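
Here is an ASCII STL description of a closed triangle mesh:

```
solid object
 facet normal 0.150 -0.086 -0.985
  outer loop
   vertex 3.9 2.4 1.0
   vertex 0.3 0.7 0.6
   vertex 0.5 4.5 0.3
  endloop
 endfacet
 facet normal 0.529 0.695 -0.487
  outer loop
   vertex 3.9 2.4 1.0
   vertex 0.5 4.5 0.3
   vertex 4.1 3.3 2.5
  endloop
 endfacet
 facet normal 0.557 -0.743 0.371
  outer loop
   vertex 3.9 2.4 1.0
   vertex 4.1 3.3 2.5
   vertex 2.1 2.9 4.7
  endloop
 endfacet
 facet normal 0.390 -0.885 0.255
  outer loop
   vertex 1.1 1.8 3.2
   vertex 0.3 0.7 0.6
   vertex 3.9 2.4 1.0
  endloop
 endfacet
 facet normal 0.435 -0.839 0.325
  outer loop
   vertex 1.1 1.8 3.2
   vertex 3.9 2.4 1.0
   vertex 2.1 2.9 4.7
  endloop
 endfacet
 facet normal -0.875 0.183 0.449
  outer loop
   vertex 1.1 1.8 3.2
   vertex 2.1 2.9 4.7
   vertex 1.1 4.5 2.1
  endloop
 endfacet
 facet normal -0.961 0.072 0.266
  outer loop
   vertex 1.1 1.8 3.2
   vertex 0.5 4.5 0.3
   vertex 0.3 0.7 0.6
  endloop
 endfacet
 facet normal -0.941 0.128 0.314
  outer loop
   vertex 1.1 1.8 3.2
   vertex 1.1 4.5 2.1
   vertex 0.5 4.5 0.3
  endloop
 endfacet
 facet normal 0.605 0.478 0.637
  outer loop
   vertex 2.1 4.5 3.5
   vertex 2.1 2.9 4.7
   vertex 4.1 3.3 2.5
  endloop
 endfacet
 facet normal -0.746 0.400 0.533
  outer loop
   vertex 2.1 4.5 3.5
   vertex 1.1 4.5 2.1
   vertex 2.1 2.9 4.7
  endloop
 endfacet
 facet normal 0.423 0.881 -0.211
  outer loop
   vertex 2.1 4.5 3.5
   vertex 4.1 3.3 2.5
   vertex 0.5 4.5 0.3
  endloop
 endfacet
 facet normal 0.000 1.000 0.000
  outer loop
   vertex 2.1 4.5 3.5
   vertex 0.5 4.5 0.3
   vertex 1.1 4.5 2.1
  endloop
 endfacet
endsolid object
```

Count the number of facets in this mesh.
12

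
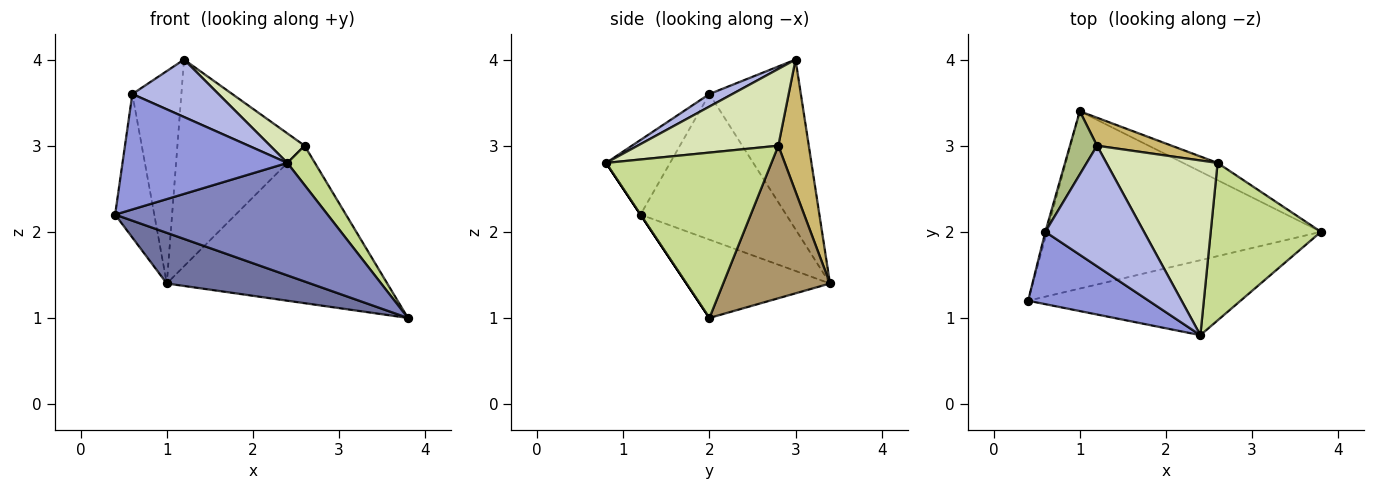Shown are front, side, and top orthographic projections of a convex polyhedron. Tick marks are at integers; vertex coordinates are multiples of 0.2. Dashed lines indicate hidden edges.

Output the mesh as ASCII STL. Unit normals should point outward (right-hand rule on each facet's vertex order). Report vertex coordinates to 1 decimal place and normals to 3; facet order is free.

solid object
 facet normal -0.265 -0.265 -0.927
  outer loop
   vertex 1.0 3.4 1.4
   vertex 3.8 2.0 1.0
   vertex 0.4 1.2 2.2
  endloop
 endfacet
 facet normal 0.000 -0.832 -0.555
  outer loop
   vertex 2.4 0.8 2.8
   vertex 0.4 1.2 2.2
   vertex 3.8 2.0 1.0
  endloop
 endfacet
 facet normal -0.312 -0.805 0.505
  outer loop
   vertex 0.6 2.0 3.6
   vertex 0.4 1.2 2.2
   vertex 2.4 0.8 2.8
  endloop
 endfacet
 facet normal 0.114 -0.427 0.897
  outer loop
   vertex 0.6 2.0 3.6
   vertex 2.4 0.8 2.8
   vertex 1.2 3.0 4.0
  endloop
 endfacet
 facet normal -0.966 0.260 -0.010
  outer loop
   vertex 0.6 2.0 3.6
   vertex 1.0 3.4 1.4
   vertex 0.4 1.2 2.2
  endloop
 endfacet
 facet normal -0.873 0.468 0.139
  outer loop
   vertex 0.6 2.0 3.6
   vertex 1.2 3.0 4.0
   vertex 1.0 3.4 1.4
  endloop
 endfacet
 facet normal 0.824 -0.137 0.549
  outer loop
   vertex 2.6 2.8 3.0
   vertex 2.4 0.8 2.8
   vertex 3.8 2.0 1.0
  endloop
 endfacet
 facet normal 0.563 -0.138 0.815
  outer loop
   vertex 2.6 2.8 3.0
   vertex 1.2 3.0 4.0
   vertex 2.4 0.8 2.8
  endloop
 endfacet
 facet normal 0.434 0.896 -0.098
  outer loop
   vertex 2.6 2.8 3.0
   vertex 3.8 2.0 1.0
   vertex 1.0 3.4 1.4
  endloop
 endfacet
 facet normal 0.231 0.964 0.131
  outer loop
   vertex 2.6 2.8 3.0
   vertex 1.0 3.4 1.4
   vertex 1.2 3.0 4.0
  endloop
 endfacet
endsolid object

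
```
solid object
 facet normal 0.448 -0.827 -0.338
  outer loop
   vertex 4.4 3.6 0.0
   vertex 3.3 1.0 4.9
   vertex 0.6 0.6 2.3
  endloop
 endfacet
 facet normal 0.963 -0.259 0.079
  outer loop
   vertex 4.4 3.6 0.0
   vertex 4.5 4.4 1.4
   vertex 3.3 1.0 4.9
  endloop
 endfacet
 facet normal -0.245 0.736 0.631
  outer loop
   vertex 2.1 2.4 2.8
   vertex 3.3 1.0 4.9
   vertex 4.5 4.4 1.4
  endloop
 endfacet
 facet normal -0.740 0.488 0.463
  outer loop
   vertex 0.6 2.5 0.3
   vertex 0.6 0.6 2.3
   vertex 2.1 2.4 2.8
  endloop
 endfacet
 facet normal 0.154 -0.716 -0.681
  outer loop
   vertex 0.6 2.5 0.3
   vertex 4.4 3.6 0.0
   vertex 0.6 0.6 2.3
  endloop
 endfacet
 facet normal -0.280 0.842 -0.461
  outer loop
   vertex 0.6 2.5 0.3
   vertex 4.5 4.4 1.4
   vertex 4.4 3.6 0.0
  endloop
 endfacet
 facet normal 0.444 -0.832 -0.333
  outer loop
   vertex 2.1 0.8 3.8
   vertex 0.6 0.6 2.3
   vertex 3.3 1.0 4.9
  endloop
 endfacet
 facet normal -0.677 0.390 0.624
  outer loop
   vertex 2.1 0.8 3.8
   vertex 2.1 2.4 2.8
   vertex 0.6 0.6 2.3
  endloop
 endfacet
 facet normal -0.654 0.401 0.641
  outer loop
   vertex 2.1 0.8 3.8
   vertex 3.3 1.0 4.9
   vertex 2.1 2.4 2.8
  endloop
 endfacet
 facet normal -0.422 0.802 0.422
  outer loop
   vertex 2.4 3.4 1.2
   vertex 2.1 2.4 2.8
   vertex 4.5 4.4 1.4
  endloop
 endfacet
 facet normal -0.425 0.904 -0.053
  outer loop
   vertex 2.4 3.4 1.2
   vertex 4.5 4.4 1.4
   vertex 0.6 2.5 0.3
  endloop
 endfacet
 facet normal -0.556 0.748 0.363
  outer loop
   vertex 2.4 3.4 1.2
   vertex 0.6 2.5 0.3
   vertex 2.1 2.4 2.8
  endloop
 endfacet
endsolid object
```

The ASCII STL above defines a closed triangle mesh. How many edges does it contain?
18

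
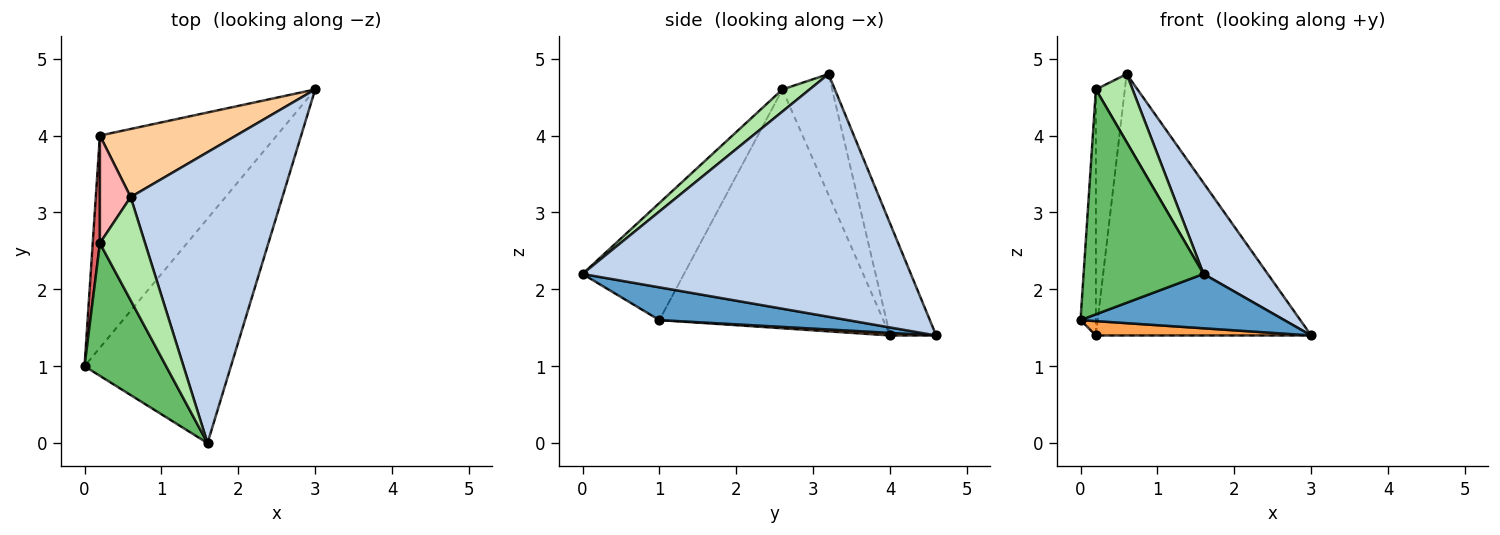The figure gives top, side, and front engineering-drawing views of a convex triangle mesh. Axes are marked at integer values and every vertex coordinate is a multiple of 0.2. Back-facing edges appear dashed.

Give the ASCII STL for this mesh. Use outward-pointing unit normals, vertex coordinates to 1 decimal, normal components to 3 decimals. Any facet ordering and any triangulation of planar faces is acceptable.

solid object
 facet normal 0.212 -0.230 -0.950
  outer loop
   vertex 1.6 0.0 2.2
   vertex 0.0 1.0 1.6
   vertex 3.0 4.6 1.4
  endloop
 endfacet
 facet normal 0.836 -0.164 0.523
  outer loop
   vertex 0.6 3.2 4.8
   vertex 1.6 0.0 2.2
   vertex 3.0 4.6 1.4
  endloop
 endfacet
 facet normal 0.014 -0.067 -0.998
  outer loop
   vertex 0.2 4.0 1.4
   vertex 3.0 4.6 1.4
   vertex 0.0 1.0 1.6
  endloop
 endfacet
 facet normal -0.203 0.948 0.247
  outer loop
   vertex 0.2 4.0 1.4
   vertex 0.6 3.2 4.8
   vertex 3.0 4.6 1.4
  endloop
 endfacet
 facet normal -0.589 -0.696 0.411
  outer loop
   vertex 0.2 2.6 4.6
   vertex 0.0 1.0 1.6
   vertex 1.6 0.0 2.2
  endloop
 endfacet
 facet normal 0.378 -0.510 0.773
  outer loop
   vertex 0.2 2.6 4.6
   vertex 1.6 0.0 2.2
   vertex 0.6 3.2 4.8
  endloop
 endfacet
 facet normal -0.997 0.068 0.030
  outer loop
   vertex 0.2 2.6 4.6
   vertex 0.2 4.0 1.4
   vertex 0.0 1.0 1.6
  endloop
 endfacet
 facet normal -0.844 0.491 0.215
  outer loop
   vertex 0.2 2.6 4.6
   vertex 0.6 3.2 4.8
   vertex 0.2 4.0 1.4
  endloop
 endfacet
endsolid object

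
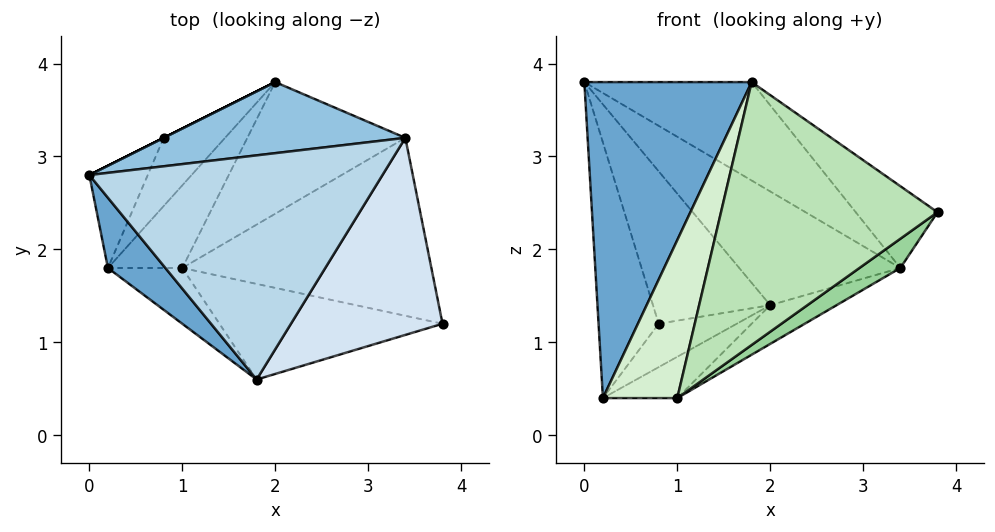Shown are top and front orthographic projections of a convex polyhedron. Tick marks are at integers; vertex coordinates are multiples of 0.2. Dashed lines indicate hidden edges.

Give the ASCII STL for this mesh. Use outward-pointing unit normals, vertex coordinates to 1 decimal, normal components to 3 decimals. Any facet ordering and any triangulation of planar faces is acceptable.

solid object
 facet normal -0.766 -0.627 0.139
  outer loop
   vertex 1.8 0.6 3.8
   vertex 0.0 2.8 3.8
   vertex 0.2 1.8 0.4
  endloop
 endfacet
 facet normal 0.207 0.830 0.518
  outer loop
   vertex 3.4 3.2 1.8
   vertex 2.0 3.8 1.4
   vertex 0.0 2.8 3.8
  endloop
 endfacet
 facet normal 0.441 0.361 0.822
  outer loop
   vertex 3.4 3.2 1.8
   vertex 0.0 2.8 3.8
   vertex 1.8 0.6 3.8
  endloop
 endfacet
 facet normal 0.469 0.339 0.816
  outer loop
   vertex 3.4 3.2 1.8
   vertex 1.8 0.6 3.8
   vertex 3.8 1.2 2.4
  endloop
 endfacet
 facet normal -0.447 0.894 0.000
  outer loop
   vertex 0.8 3.2 1.2
   vertex 0.0 2.8 3.8
   vertex 2.0 3.8 1.4
  endloop
 endfacet
 facet normal -0.858 0.477 -0.191
  outer loop
   vertex 0.8 3.2 1.2
   vertex 0.2 1.8 0.4
   vertex 0.0 2.8 3.8
  endloop
 endfacet
 facet normal -0.127 0.533 -0.837
  outer loop
   vertex 0.8 3.2 1.2
   vertex 2.0 3.8 1.4
   vertex 0.2 1.8 0.4
  endloop
 endfacet
 facet normal 0.000 0.447 -0.894
  outer loop
   vertex 1.0 1.8 0.4
   vertex 0.2 1.8 0.4
   vertex 2.0 3.8 1.4
  endloop
 endfacet
 facet normal 0.367 0.262 -0.892
  outer loop
   vertex 1.0 1.8 0.4
   vertex 2.0 3.8 1.4
   vertex 3.4 3.2 1.8
  endloop
 endfacet
 facet normal 0.557 -0.135 -0.820
  outer loop
   vertex 1.0 1.8 0.4
   vertex 3.4 3.2 1.8
   vertex 3.8 1.2 2.4
  endloop
 endfacet
 facet normal 0.043 -0.939 -0.341
  outer loop
   vertex 1.0 1.8 0.4
   vertex 3.8 1.2 2.4
   vertex 1.8 0.6 3.8
  endloop
 endfacet
 facet normal 0.000 -0.943 -0.333
  outer loop
   vertex 1.0 1.8 0.4
   vertex 1.8 0.6 3.8
   vertex 0.2 1.8 0.4
  endloop
 endfacet
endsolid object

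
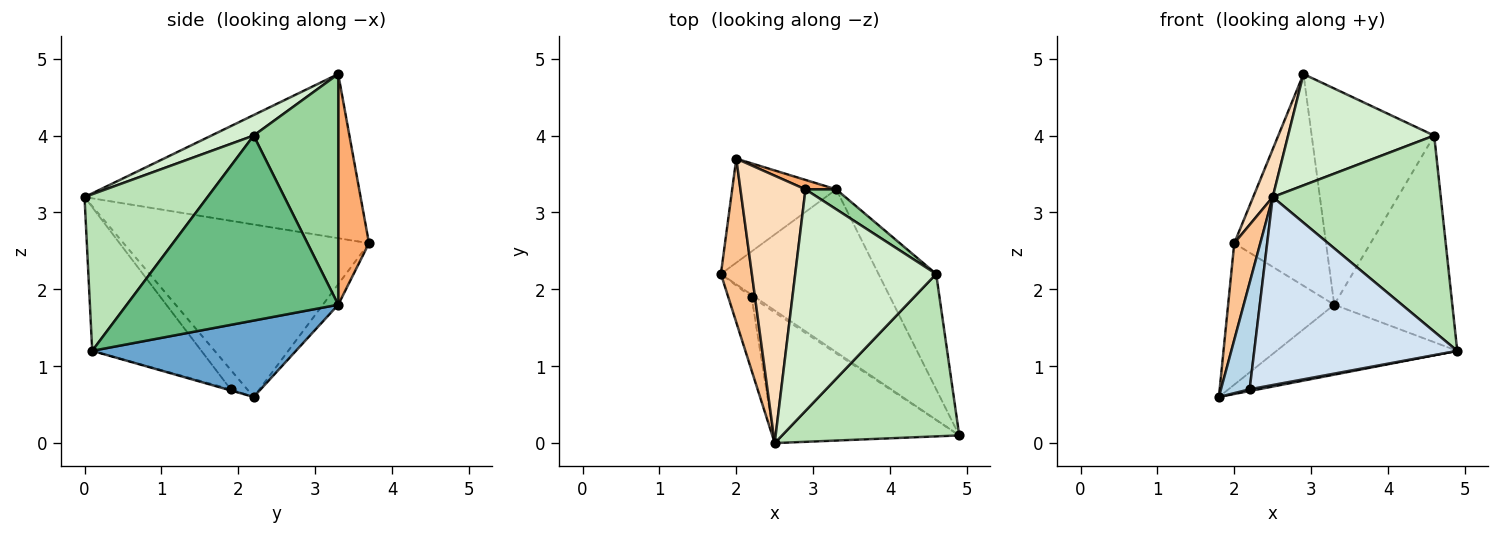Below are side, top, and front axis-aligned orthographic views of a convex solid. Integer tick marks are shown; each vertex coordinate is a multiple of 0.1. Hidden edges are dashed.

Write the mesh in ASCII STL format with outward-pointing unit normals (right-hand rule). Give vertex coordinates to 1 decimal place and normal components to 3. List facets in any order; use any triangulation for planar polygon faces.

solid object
 facet normal 0.407 0.361 -0.839
  outer loop
   vertex 3.3 3.3 1.8
   vertex 4.9 0.1 1.2
   vertex 1.8 2.2 0.6
  endloop
 endfacet
 facet normal -0.254 -0.594 -0.763
  outer loop
   vertex 2.2 1.9 0.7
   vertex 1.8 2.2 0.6
   vertex 4.9 0.1 1.2
  endloop
 endfacet
 facet normal -0.429 -0.743 -0.513
  outer loop
   vertex 2.2 1.9 0.7
   vertex 2.5 0.0 3.2
   vertex 1.8 2.2 0.6
  endloop
 endfacet
 facet normal -0.404 -0.751 -0.522
  outer loop
   vertex 2.2 1.9 0.7
   vertex 4.9 0.1 1.2
   vertex 2.5 0.0 3.2
  endloop
 endfacet
 facet normal -0.116 0.800 -0.589
  outer loop
   vertex 2.0 3.7 2.6
   vertex 3.3 3.3 1.8
   vertex 1.8 2.2 0.6
  endloop
 endfacet
 facet normal 0.318 0.947 0.042
  outer loop
   vertex 2.0 3.7 2.6
   vertex 2.9 3.3 4.8
   vertex 3.3 3.3 1.8
  endloop
 endfacet
 facet normal -0.979 -0.104 0.176
  outer loop
   vertex 2.0 3.7 2.6
   vertex 1.8 2.2 0.6
   vertex 2.5 0.0 3.2
  endloop
 endfacet
 facet normal -0.928 -0.066 0.368
  outer loop
   vertex 2.0 3.7 2.6
   vertex 2.5 0.0 3.2
   vertex 2.9 3.3 4.8
  endloop
 endfacet
 facet normal 0.842 0.470 -0.263
  outer loop
   vertex 4.6 2.2 4.0
   vertex 4.9 0.1 1.2
   vertex 3.3 3.3 1.8
  endloop
 endfacet
 facet normal 0.567 0.821 0.076
  outer loop
   vertex 4.6 2.2 4.0
   vertex 3.3 3.3 1.8
   vertex 2.9 3.3 4.8
  endloop
 endfacet
 facet normal 0.491 -0.671 0.556
  outer loop
   vertex 4.6 2.2 4.0
   vertex 2.5 0.0 3.2
   vertex 4.9 0.1 1.2
  endloop
 endfacet
 facet normal 0.129 -0.445 0.886
  outer loop
   vertex 4.6 2.2 4.0
   vertex 2.9 3.3 4.8
   vertex 2.5 0.0 3.2
  endloop
 endfacet
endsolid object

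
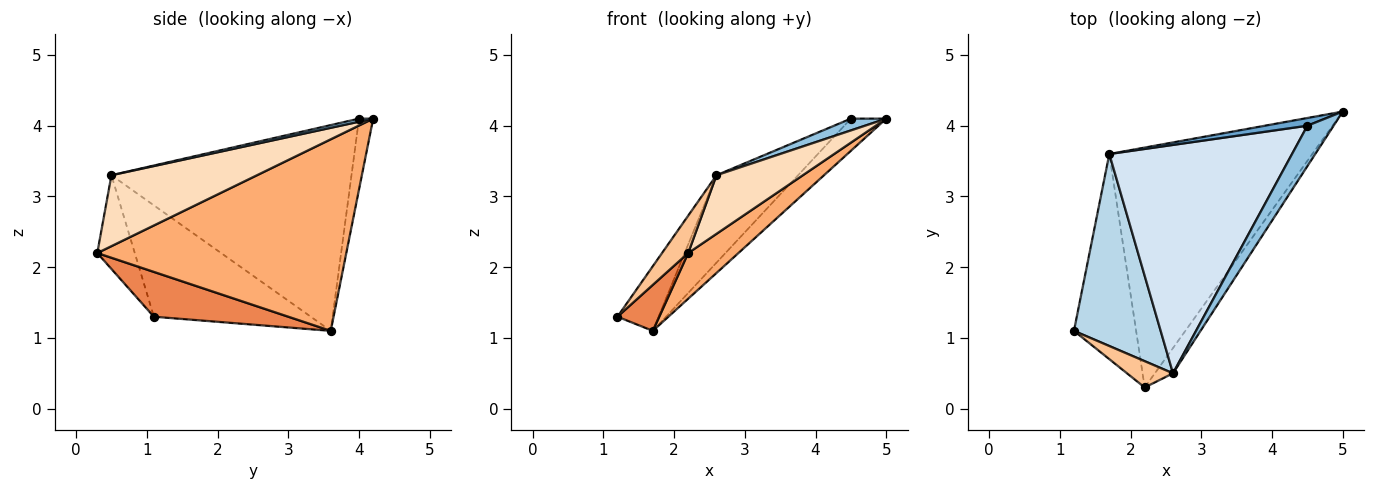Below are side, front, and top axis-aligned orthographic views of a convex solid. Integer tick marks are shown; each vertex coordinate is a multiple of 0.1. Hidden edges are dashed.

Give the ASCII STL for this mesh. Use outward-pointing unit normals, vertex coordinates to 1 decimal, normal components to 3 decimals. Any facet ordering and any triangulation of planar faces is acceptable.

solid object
 facet normal -0.362 0.906 0.217
  outer loop
   vertex 4.5 4.0 4.1
   vertex 5.0 4.2 4.1
   vertex 1.7 3.6 1.1
  endloop
 endfacet
 facet normal 0.111 -0.279 0.954
  outer loop
   vertex 2.6 0.5 3.3
   vertex 5.0 4.2 4.1
   vertex 4.5 4.0 4.1
  endloop
 endfacet
 facet normal -0.773 0.203 0.602
  outer loop
   vertex 2.6 0.5 3.3
   vertex 1.7 3.6 1.1
   vertex 1.2 1.1 1.3
  endloop
 endfacet
 facet normal -0.725 0.246 0.644
  outer loop
   vertex 2.6 0.5 3.3
   vertex 4.5 4.0 4.1
   vertex 1.7 3.6 1.1
  endloop
 endfacet
 facet normal 0.575 -0.179 -0.798
  outer loop
   vertex 2.2 0.3 2.2
   vertex 1.2 1.1 1.3
   vertex 1.7 3.6 1.1
  endloop
 endfacet
 facet normal 0.680 -0.137 -0.720
  outer loop
   vertex 2.2 0.3 2.2
   vertex 1.7 3.6 1.1
   vertex 5.0 4.2 4.1
  endloop
 endfacet
 facet normal -0.761 -0.531 0.373
  outer loop
   vertex 2.2 0.3 2.2
   vertex 2.6 0.5 3.3
   vertex 1.2 1.1 1.3
  endloop
 endfacet
 facet normal 0.840 -0.498 -0.215
  outer loop
   vertex 2.2 0.3 2.2
   vertex 5.0 4.2 4.1
   vertex 2.6 0.5 3.3
  endloop
 endfacet
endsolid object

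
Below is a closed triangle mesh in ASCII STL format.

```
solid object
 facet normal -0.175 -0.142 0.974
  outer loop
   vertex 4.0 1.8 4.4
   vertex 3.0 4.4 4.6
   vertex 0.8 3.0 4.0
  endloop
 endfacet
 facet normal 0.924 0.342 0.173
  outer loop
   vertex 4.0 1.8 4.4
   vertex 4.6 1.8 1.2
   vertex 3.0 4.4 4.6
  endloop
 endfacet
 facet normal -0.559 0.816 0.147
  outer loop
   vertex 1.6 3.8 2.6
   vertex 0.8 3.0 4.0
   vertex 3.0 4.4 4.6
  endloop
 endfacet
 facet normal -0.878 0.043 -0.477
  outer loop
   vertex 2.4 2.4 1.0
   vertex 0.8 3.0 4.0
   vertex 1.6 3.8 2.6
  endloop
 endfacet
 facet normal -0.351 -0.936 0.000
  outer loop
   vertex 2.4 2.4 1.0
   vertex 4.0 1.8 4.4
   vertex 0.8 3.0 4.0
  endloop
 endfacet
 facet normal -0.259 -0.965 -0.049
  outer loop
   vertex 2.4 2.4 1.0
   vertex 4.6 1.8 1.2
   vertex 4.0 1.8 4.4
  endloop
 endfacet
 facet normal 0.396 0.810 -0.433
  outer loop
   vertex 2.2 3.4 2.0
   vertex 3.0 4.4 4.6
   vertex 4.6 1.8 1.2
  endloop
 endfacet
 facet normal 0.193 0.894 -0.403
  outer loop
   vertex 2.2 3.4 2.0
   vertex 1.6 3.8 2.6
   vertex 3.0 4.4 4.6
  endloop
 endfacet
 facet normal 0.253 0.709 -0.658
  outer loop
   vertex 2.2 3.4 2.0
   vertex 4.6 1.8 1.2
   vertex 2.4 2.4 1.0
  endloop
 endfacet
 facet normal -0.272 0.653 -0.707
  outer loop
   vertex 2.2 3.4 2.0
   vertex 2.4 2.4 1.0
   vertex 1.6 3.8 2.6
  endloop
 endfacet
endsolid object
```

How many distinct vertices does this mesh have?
7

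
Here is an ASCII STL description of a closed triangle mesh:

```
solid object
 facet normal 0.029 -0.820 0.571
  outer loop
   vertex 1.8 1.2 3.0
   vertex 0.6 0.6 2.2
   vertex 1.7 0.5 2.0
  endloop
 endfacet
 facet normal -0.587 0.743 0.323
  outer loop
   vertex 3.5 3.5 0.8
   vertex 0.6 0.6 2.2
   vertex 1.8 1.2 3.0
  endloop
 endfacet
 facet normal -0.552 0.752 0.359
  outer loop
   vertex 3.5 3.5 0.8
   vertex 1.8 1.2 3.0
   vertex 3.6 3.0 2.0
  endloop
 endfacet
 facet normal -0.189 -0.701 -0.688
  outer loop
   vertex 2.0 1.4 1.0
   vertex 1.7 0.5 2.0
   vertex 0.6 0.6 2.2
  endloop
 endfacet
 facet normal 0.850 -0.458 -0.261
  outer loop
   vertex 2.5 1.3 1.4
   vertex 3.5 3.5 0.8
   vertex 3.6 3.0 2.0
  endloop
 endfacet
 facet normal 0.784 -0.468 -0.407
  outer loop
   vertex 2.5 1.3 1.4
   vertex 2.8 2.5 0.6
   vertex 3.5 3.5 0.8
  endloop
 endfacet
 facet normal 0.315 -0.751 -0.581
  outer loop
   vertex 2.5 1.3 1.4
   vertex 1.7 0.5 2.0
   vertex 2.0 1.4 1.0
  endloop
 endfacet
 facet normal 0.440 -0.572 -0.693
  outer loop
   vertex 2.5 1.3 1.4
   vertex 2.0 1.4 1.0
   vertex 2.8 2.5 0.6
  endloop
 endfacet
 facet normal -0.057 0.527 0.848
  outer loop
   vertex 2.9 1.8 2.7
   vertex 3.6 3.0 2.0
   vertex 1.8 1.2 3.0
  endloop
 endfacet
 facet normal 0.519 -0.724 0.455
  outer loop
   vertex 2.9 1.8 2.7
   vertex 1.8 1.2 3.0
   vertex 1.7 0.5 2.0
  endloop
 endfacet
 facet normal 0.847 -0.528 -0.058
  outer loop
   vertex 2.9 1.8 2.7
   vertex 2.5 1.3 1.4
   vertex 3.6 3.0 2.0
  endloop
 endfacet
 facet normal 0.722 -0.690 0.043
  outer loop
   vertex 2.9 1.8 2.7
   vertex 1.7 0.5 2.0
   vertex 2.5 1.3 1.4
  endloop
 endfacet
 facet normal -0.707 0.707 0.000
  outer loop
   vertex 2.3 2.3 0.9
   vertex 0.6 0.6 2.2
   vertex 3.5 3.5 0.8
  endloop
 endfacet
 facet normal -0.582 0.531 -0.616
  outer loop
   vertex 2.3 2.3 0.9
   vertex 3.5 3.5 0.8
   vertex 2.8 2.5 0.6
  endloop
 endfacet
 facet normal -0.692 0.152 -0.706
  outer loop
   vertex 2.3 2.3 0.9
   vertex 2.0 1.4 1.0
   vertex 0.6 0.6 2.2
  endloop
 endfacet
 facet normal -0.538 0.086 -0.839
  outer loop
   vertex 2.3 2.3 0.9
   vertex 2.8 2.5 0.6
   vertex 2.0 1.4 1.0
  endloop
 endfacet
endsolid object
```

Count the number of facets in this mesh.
16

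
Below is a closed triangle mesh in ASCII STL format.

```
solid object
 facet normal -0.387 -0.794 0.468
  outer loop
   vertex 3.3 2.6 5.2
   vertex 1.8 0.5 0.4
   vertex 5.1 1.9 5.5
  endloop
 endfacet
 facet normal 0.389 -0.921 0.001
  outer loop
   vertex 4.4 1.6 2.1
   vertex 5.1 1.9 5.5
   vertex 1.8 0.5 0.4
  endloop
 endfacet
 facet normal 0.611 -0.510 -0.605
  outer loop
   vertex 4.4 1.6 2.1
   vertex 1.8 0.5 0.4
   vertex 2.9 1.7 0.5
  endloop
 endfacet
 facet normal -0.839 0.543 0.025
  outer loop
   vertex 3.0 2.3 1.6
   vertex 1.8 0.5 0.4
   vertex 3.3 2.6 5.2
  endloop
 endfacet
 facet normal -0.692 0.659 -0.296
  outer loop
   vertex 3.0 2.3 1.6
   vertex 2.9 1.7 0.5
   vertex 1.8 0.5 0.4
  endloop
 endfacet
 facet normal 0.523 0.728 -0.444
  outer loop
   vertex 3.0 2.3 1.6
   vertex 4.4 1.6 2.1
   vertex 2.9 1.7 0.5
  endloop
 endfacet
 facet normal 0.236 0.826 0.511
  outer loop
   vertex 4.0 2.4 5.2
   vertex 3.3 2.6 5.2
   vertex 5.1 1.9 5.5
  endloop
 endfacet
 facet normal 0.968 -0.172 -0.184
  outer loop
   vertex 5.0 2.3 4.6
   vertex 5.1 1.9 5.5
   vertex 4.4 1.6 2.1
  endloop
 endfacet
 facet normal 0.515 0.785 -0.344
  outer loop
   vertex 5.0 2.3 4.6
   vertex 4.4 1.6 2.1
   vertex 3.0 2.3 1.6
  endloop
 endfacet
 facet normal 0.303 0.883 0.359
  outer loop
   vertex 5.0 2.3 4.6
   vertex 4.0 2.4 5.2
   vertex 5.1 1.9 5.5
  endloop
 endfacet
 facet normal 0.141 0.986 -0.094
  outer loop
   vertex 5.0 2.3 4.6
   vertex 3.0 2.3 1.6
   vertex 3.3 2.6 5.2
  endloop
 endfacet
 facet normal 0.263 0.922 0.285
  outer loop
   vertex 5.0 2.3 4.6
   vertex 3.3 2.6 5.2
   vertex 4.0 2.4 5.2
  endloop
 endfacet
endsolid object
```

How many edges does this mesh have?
18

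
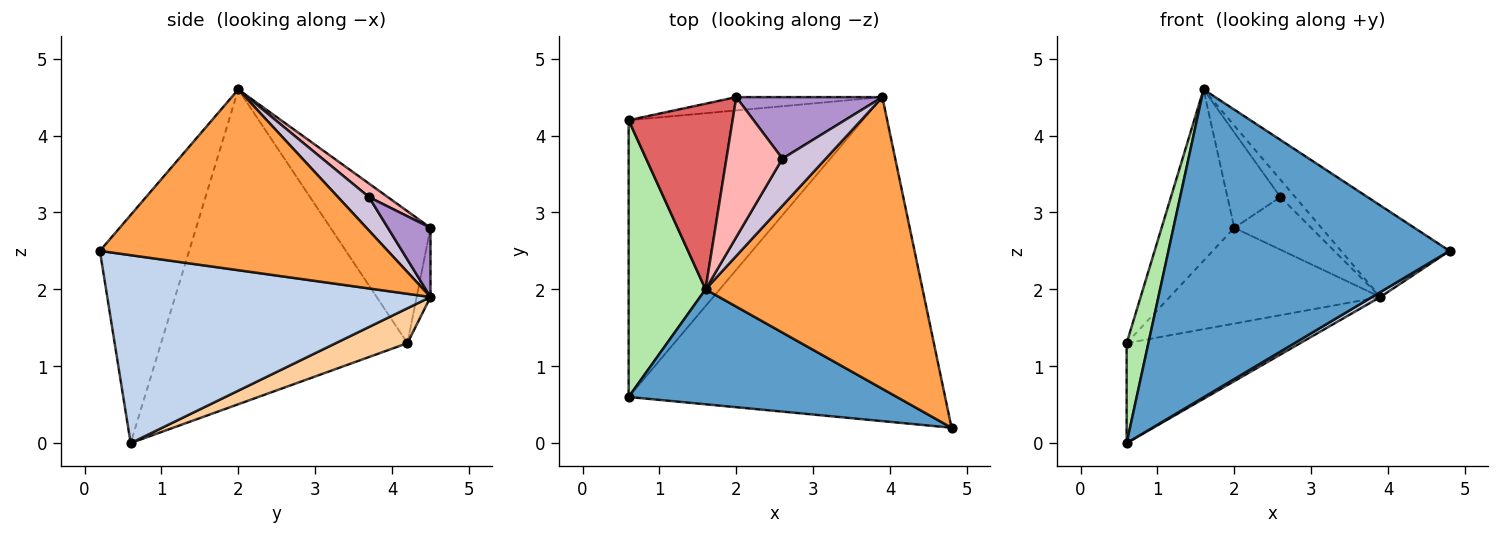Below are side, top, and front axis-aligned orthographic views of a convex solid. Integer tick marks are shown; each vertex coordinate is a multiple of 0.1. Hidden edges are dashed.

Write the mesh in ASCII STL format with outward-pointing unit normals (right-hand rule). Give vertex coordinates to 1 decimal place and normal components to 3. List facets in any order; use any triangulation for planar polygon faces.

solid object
 facet normal -0.285 -0.898 0.335
  outer loop
   vertex 1.6 2.0 4.6
   vertex 0.6 0.6 0.0
   vertex 4.8 0.2 2.5
  endloop
 endfacet
 facet normal 0.511 -0.013 -0.860
  outer loop
   vertex 3.9 4.5 1.9
   vertex 4.8 0.2 2.5
   vertex 0.6 0.6 0.0
  endloop
 endfacet
 facet normal 0.622 0.234 0.747
  outer loop
   vertex 3.9 4.5 1.9
   vertex 1.6 2.0 4.6
   vertex 4.8 0.2 2.5
  endloop
 endfacet
 facet normal 0.139 0.336 -0.931
  outer loop
   vertex 0.6 4.2 1.3
   vertex 3.9 4.5 1.9
   vertex 0.6 0.6 0.0
  endloop
 endfacet
 facet normal -0.065 0.988 -0.137
  outer loop
   vertex 0.6 4.2 1.3
   vertex 2.0 4.5 2.8
   vertex 3.9 4.5 1.9
  endloop
 endfacet
 facet normal -0.968 -0.085 0.236
  outer loop
   vertex 0.6 4.2 1.3
   vertex 0.6 0.6 0.0
   vertex 1.6 2.0 4.6
  endloop
 endfacet
 facet normal -0.682 0.496 0.537
  outer loop
   vertex 0.6 4.2 1.3
   vertex 1.6 2.0 4.6
   vertex 2.0 4.5 2.8
  endloop
 endfacet
 facet normal 0.196 0.552 0.810
  outer loop
   vertex 2.6 3.7 3.2
   vertex 2.0 4.5 2.8
   vertex 1.6 2.0 4.6
  endloop
 endfacet
 facet normal 0.339 0.612 0.715
  outer loop
   vertex 2.6 3.7 3.2
   vertex 3.9 4.5 1.9
   vertex 2.0 4.5 2.8
  endloop
 endfacet
 facet normal 0.587 0.280 0.759
  outer loop
   vertex 2.6 3.7 3.2
   vertex 1.6 2.0 4.6
   vertex 3.9 4.5 1.9
  endloop
 endfacet
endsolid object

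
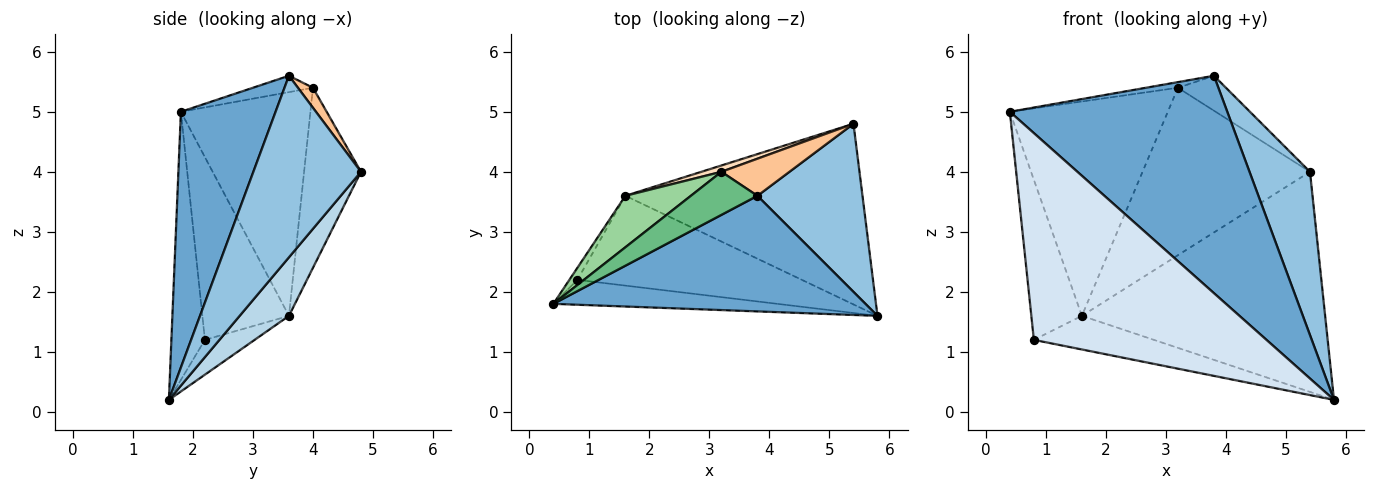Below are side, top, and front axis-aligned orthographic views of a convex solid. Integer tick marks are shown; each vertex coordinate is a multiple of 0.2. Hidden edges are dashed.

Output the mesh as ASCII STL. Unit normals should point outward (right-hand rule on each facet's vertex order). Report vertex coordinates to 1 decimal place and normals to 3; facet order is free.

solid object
 facet normal 0.359 -0.824 0.438
  outer loop
   vertex 3.8 3.6 5.6
   vertex 0.4 1.8 5.0
   vertex 5.8 1.6 0.2
  endloop
 endfacet
 facet normal 0.778 -0.437 0.450
  outer loop
   vertex 3.8 3.6 5.6
   vertex 5.8 1.6 0.2
   vertex 5.4 4.8 4.0
  endloop
 endfacet
 facet normal 0.155 0.764 -0.627
  outer loop
   vertex 1.6 3.6 1.6
   vertex 5.4 4.8 4.0
   vertex 5.8 1.6 0.2
  endloop
 endfacet
 facet normal -0.142 -0.983 -0.118
  outer loop
   vertex 0.8 2.2 1.2
   vertex 5.8 1.6 0.2
   vertex 0.4 1.8 5.0
  endloop
 endfacet
 facet normal -0.863 0.504 -0.038
  outer loop
   vertex 0.8 2.2 1.2
   vertex 0.4 1.8 5.0
   vertex 1.6 3.6 1.6
  endloop
 endfacet
 facet normal -0.144 0.347 -0.927
  outer loop
   vertex 0.8 2.2 1.2
   vertex 1.6 3.6 1.6
   vertex 5.8 1.6 0.2
  endloop
 endfacet
 facet normal 0.209 0.670 0.712
  outer loop
   vertex 3.2 4.0 5.4
   vertex 3.8 3.6 5.6
   vertex 5.4 4.8 4.0
  endloop
 endfacet
 facet normal -0.321 0.946 0.036
  outer loop
   vertex 3.2 4.0 5.4
   vertex 5.4 4.8 4.0
   vertex 1.6 3.6 1.6
  endloop
 endfacet
 facet normal -0.237 0.126 0.963
  outer loop
   vertex 3.2 4.0 5.4
   vertex 0.4 1.8 5.0
   vertex 3.8 3.6 5.6
  endloop
 endfacet
 facet normal -0.623 0.760 0.182
  outer loop
   vertex 3.2 4.0 5.4
   vertex 1.6 3.6 1.6
   vertex 0.4 1.8 5.0
  endloop
 endfacet
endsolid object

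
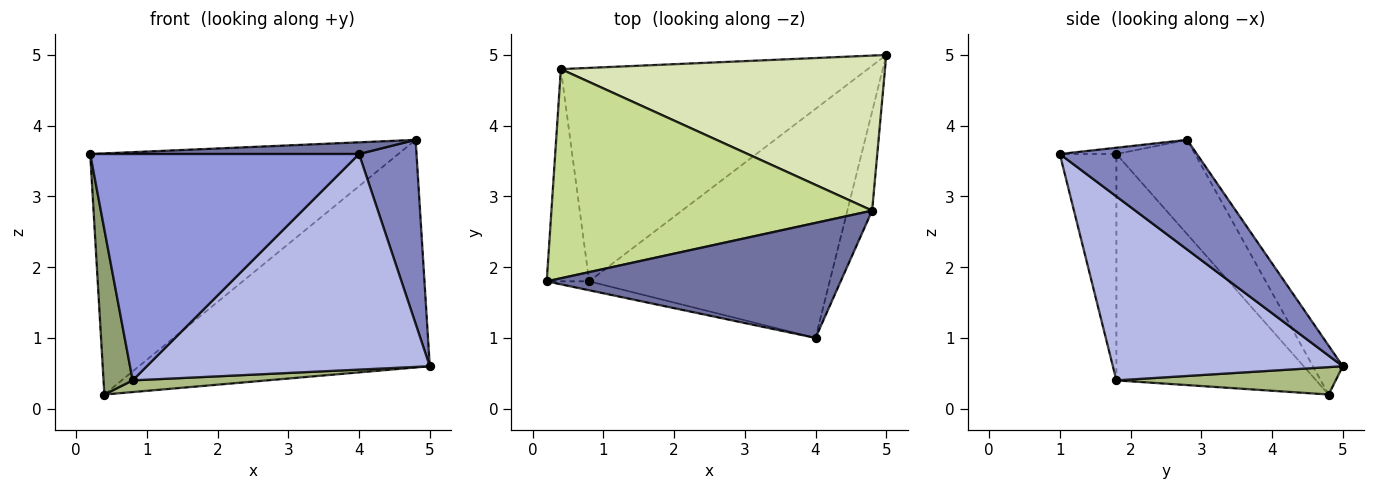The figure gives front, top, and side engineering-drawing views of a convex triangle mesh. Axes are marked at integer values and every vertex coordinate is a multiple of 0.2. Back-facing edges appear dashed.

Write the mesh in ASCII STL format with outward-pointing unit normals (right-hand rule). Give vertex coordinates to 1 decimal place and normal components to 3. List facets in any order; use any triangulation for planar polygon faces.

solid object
 facet normal -0.021 -0.101 0.995
  outer loop
   vertex 4.8 2.8 3.8
   vertex 0.2 1.8 3.6
   vertex 4.0 1.0 3.6
  endloop
 endfacet
 facet normal 0.903 -0.379 -0.204
  outer loop
   vertex 4.8 2.8 3.8
   vertex 4.0 1.0 3.6
   vertex 5.0 5.0 0.6
  endloop
 endfacet
 facet normal -0.206 -0.978 -0.039
  outer loop
   vertex 0.8 1.8 0.4
   vertex 4.0 1.0 3.6
   vertex 0.2 1.8 3.6
  endloop
 endfacet
 facet normal 0.487 -0.599 -0.636
  outer loop
   vertex 0.8 1.8 0.4
   vertex 5.0 5.0 0.6
   vertex 4.0 1.0 3.6
  endloop
 endfacet
 facet normal -0.973 -0.142 -0.182
  outer loop
   vertex 0.4 4.8 0.2
   vertex 0.8 1.8 0.4
   vertex 0.2 1.8 3.6
  endloop
 endfacet
 facet normal 0.089 -0.054 -0.995
  outer loop
   vertex 0.4 4.8 0.2
   vertex 5.0 5.0 0.6
   vertex 0.8 1.8 0.4
  endloop
 endfacet
 facet normal -0.189 0.742 0.643
  outer loop
   vertex 0.4 4.8 0.2
   vertex 0.2 1.8 3.6
   vertex 4.8 2.8 3.8
  endloop
 endfacet
 facet normal -0.085 0.824 0.561
  outer loop
   vertex 0.4 4.8 0.2
   vertex 4.8 2.8 3.8
   vertex 5.0 5.0 0.6
  endloop
 endfacet
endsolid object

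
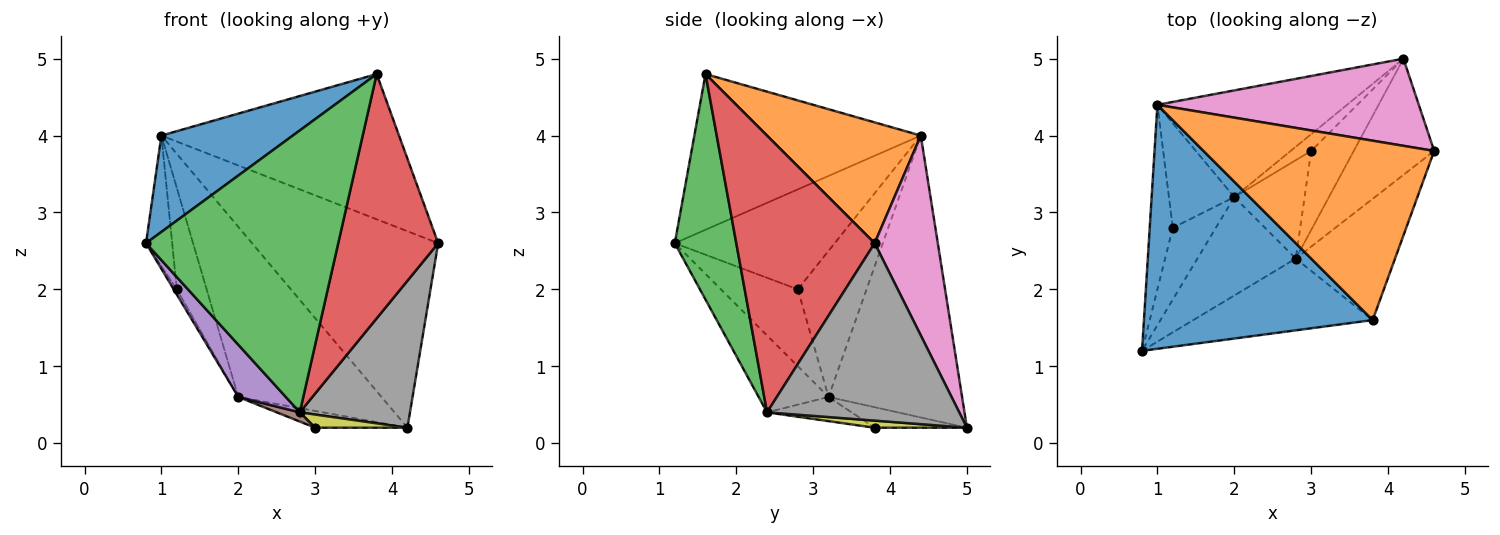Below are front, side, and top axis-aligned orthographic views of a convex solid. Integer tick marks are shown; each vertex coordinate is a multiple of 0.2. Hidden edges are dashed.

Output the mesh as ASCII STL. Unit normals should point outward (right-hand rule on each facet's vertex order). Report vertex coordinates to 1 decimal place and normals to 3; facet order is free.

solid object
 facet normal -0.535 -0.310 0.786
  outer loop
   vertex 1.0 4.4 4.0
   vertex 0.8 1.2 2.6
   vertex 3.8 1.6 4.8
  endloop
 endfacet
 facet normal 0.377 0.583 0.720
  outer loop
   vertex 1.0 4.4 4.0
   vertex 3.8 1.6 4.8
   vertex 4.6 3.8 2.6
  endloop
 endfacet
 facet normal 0.296 -0.926 -0.236
  outer loop
   vertex 2.8 2.4 0.4
   vertex 3.8 1.6 4.8
   vertex 0.8 1.2 2.6
  endloop
 endfacet
 facet normal 0.778 -0.562 -0.279
  outer loop
   vertex 2.8 2.4 0.4
   vertex 4.6 3.8 2.6
   vertex 3.8 1.6 4.8
  endloop
 endfacet
 facet normal -0.568 -0.386 -0.727
  outer loop
   vertex 2.0 3.2 0.6
   vertex 2.8 2.4 0.4
   vertex 0.8 1.2 2.6
  endloop
 endfacet
 facet normal -0.324 -0.088 -0.942
  outer loop
   vertex 2.0 3.2 0.6
   vertex 3.0 3.8 0.2
   vertex 2.8 2.4 0.4
  endloop
 endfacet
 facet normal 0.296 0.873 0.387
  outer loop
   vertex 4.2 5.0 0.2
   vertex 1.0 4.4 4.0
   vertex 4.6 3.8 2.6
  endloop
 endfacet
 facet normal 0.807 -0.463 -0.366
  outer loop
   vertex 4.2 5.0 0.2
   vertex 4.6 3.8 2.6
   vertex 2.8 2.4 0.4
  endloop
 endfacet
 facet normal 0.162 -0.162 -0.973
  outer loop
   vertex 4.2 5.0 0.2
   vertex 2.8 2.4 0.4
   vertex 3.0 3.8 0.2
  endloop
 endfacet
 facet normal -0.577 0.577 -0.577
  outer loop
   vertex 4.2 5.0 0.2
   vertex 3.0 3.8 0.2
   vertex 2.0 3.2 0.6
  endloop
 endfacet
 facet normal -0.620 0.665 -0.417
  outer loop
   vertex 4.2 5.0 0.2
   vertex 2.0 3.2 0.6
   vertex 1.0 4.4 4.0
  endloop
 endfacet
 facet normal -0.962 0.157 -0.222
  outer loop
   vertex 1.2 2.8 2.0
   vertex 0.8 1.2 2.6
   vertex 1.0 4.4 4.0
  endloop
 endfacet
 facet normal -0.872 0.035 -0.488
  outer loop
   vertex 1.2 2.8 2.0
   vertex 2.0 3.2 0.6
   vertex 0.8 1.2 2.6
  endloop
 endfacet
 facet normal -0.849 0.368 -0.380
  outer loop
   vertex 1.2 2.8 2.0
   vertex 1.0 4.4 4.0
   vertex 2.0 3.2 0.6
  endloop
 endfacet
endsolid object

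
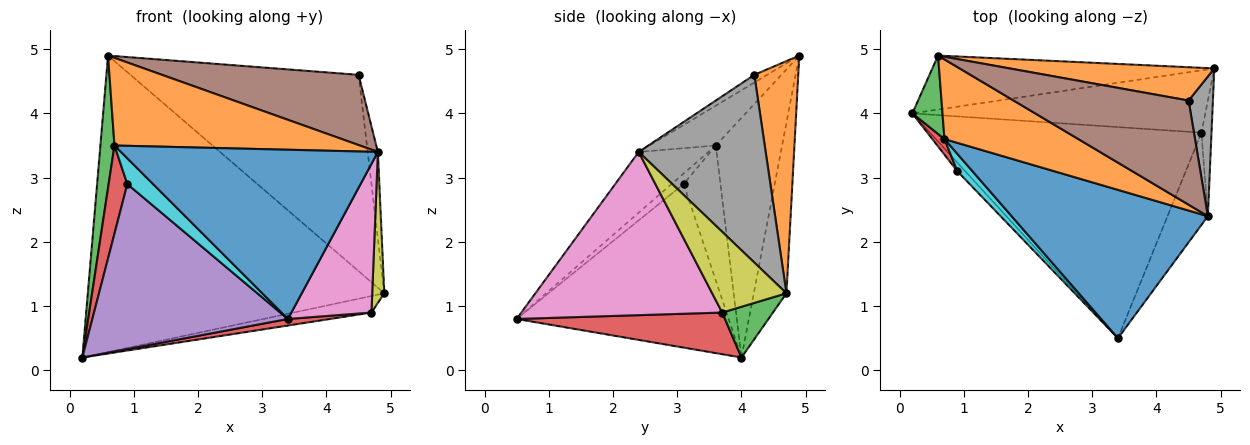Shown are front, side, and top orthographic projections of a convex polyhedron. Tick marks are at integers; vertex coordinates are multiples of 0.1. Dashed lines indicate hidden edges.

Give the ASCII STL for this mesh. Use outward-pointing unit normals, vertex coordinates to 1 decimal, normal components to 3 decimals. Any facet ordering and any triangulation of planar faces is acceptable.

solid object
 facet normal -0.108 0.978 -0.178
  outer loop
   vertex 0.6 4.9 4.9
   vertex 4.9 4.7 1.2
   vertex 0.2 4.0 0.2
  endloop
 endfacet
 facet normal 0.186 0.969 0.164
  outer loop
   vertex 4.5 4.2 4.6
   vertex 4.9 4.7 1.2
   vertex 0.6 4.9 4.9
  endloop
 endfacet
 facet normal 0.165 0.253 -0.953
  outer loop
   vertex 4.7 3.7 0.9
   vertex 0.2 4.0 0.2
   vertex 4.9 4.7 1.2
  endloop
 endfacet
 facet normal 0.152 -0.031 -0.988
  outer loop
   vertex 4.7 3.7 0.9
   vertex 3.4 0.5 0.8
   vertex 0.2 4.0 0.2
  endloop
 endfacet
 facet normal -0.735 -0.678 -0.035
  outer loop
   vertex 0.9 3.1 2.9
   vertex 0.2 4.0 0.2
   vertex 3.4 0.5 0.8
  endloop
 endfacet
 facet normal -0.037 -0.559 0.829
  outer loop
   vertex 4.8 2.4 3.4
   vertex 4.5 4.2 4.6
   vertex 0.6 4.9 4.9
  endloop
 endfacet
 facet normal 0.905 -0.361 -0.224
  outer loop
   vertex 4.8 2.4 3.4
   vertex 3.4 0.5 0.8
   vertex 4.7 3.7 0.9
  endloop
 endfacet
 facet normal 0.989 0.079 0.128
  outer loop
   vertex 4.8 2.4 3.4
   vertex 4.9 4.7 1.2
   vertex 4.5 4.2 4.6
  endloop
 endfacet
 facet normal 0.980 -0.159 -0.122
  outer loop
   vertex 4.8 2.4 3.4
   vertex 4.7 3.7 0.9
   vertex 4.9 4.7 1.2
  endloop
 endfacet
 facet normal -0.364 -0.772 0.522
  outer loop
   vertex 0.7 3.6 3.5
   vertex 0.9 3.1 2.9
   vertex 3.4 0.5 0.8
  endloop
 endfacet
 facet normal -0.200 -0.737 0.646
  outer loop
   vertex 0.7 3.6 3.5
   vertex 3.4 0.5 0.8
   vertex 4.8 2.4 3.4
  endloop
 endfacet
 facet normal -0.196 -0.725 0.660
  outer loop
   vertex 0.7 3.6 3.5
   vertex 4.8 2.4 3.4
   vertex 0.6 4.9 4.9
  endloop
 endfacet
 facet normal -0.971 -0.206 0.122
  outer loop
   vertex 0.7 3.6 3.5
   vertex 0.6 4.9 4.9
   vertex 0.2 4.0 0.2
  endloop
 endfacet
 facet normal -0.889 -0.451 0.080
  outer loop
   vertex 0.7 3.6 3.5
   vertex 0.2 4.0 0.2
   vertex 0.9 3.1 2.9
  endloop
 endfacet
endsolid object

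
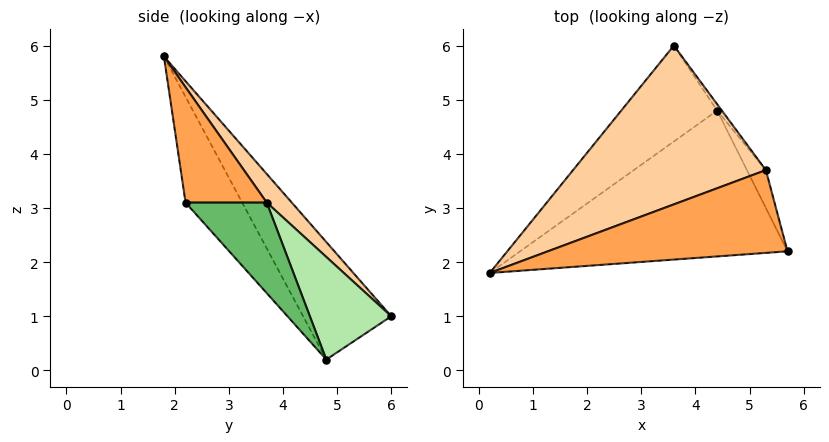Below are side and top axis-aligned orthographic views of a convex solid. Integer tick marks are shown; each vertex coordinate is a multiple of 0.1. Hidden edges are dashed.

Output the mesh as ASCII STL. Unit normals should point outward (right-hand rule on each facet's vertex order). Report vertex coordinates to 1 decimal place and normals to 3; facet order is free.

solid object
 facet normal -0.233 -0.774 -0.589
  outer loop
   vertex 4.4 4.8 0.2
   vertex 5.7 2.2 3.1
   vertex 0.2 1.8 5.8
  endloop
 endfacet
 facet normal -0.771 -0.095 -0.629
  outer loop
   vertex 4.4 4.8 0.2
   vertex 0.2 1.8 5.8
   vertex 3.6 6.0 1.0
  endloop
 endfacet
 facet normal 0.431 0.115 0.895
  outer loop
   vertex 5.3 3.7 3.1
   vertex 0.2 1.8 5.8
   vertex 5.7 2.2 3.1
  endloop
 endfacet
 facet normal 0.103 0.711 0.695
  outer loop
   vertex 5.3 3.7 3.1
   vertex 3.6 6.0 1.0
   vertex 0.2 1.8 5.8
  endloop
 endfacet
 facet normal 0.947 0.253 -0.198
  outer loop
   vertex 5.3 3.7 3.1
   vertex 5.7 2.2 3.1
   vertex 4.4 4.8 0.2
  endloop
 endfacet
 facet normal 0.820 0.572 -0.038
  outer loop
   vertex 5.3 3.7 3.1
   vertex 4.4 4.8 0.2
   vertex 3.6 6.0 1.0
  endloop
 endfacet
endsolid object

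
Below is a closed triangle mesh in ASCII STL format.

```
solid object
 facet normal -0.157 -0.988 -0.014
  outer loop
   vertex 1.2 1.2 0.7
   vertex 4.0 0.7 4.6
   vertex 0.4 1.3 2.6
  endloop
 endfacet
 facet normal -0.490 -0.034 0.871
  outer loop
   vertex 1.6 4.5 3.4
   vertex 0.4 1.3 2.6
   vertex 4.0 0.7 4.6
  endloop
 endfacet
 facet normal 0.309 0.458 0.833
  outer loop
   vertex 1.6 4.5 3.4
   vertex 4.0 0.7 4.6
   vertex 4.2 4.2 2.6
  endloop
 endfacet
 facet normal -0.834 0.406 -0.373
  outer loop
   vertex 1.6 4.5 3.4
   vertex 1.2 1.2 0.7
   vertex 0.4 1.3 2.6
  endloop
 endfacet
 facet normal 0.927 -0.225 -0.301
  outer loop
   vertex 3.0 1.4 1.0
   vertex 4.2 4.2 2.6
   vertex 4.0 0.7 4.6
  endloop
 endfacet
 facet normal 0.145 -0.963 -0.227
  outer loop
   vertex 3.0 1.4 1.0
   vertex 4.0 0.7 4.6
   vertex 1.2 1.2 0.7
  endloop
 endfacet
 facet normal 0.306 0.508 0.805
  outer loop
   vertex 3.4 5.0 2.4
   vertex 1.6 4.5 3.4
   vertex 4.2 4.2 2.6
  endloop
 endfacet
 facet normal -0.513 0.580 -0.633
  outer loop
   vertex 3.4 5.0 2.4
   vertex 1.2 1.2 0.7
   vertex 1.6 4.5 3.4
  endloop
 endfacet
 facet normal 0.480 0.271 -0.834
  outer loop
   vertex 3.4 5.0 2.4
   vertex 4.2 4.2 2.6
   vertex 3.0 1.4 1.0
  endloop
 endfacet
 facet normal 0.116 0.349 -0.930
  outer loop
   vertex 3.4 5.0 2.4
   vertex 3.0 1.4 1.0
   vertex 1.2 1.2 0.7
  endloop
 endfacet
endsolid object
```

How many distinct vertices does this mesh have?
7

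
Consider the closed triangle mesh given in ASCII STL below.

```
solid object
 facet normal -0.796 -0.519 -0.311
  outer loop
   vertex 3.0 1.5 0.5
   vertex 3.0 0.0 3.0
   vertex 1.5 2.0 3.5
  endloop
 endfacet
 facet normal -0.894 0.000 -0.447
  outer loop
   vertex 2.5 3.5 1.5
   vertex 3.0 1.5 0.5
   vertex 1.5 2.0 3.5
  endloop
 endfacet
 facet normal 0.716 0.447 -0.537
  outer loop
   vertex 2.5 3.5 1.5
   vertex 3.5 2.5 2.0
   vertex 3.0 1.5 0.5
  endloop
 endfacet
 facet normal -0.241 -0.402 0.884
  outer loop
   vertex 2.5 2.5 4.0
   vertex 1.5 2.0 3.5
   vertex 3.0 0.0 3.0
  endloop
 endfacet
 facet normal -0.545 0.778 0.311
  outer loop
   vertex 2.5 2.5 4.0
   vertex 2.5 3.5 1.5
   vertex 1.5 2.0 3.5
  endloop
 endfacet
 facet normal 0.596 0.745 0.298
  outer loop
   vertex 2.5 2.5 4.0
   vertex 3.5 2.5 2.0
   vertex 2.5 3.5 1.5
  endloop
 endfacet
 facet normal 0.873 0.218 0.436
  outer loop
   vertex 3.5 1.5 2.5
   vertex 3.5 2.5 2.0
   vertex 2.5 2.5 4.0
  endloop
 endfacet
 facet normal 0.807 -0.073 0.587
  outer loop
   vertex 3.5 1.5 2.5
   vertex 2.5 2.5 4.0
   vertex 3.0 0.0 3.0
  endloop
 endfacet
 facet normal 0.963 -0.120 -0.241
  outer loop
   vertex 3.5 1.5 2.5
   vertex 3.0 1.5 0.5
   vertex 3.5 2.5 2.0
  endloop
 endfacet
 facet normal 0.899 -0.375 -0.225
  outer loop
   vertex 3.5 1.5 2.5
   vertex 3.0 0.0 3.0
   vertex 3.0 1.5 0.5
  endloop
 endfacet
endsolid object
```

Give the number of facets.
10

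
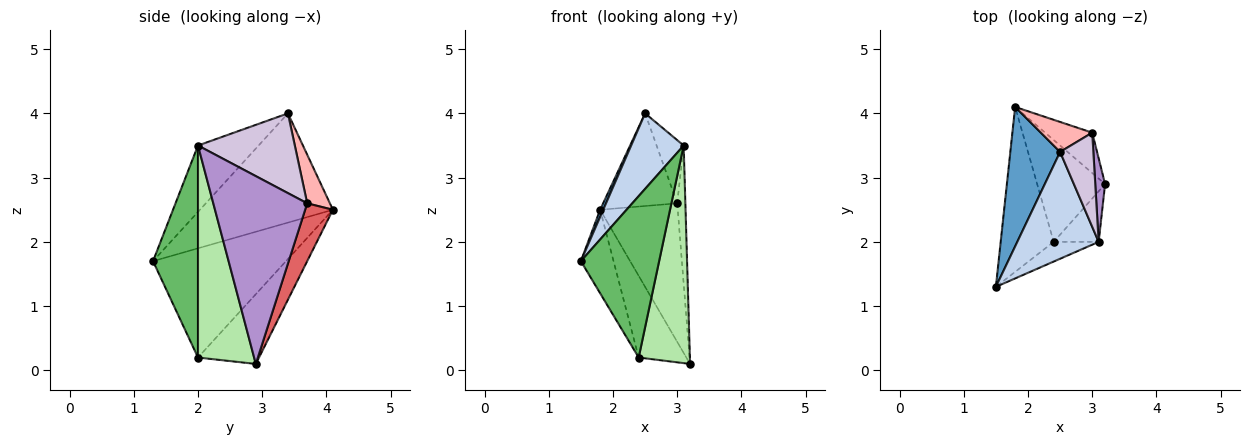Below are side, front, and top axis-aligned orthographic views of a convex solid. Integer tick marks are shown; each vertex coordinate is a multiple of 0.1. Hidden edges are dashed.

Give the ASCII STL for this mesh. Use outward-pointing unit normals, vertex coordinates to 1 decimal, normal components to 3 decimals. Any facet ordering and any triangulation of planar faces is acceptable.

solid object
 facet normal -0.910 -0.021 0.415
  outer loop
   vertex 2.5 3.4 4.0
   vertex 1.8 4.1 2.5
   vertex 1.5 1.3 1.7
  endloop
 endfacet
 facet normal -0.554 -0.480 0.680
  outer loop
   vertex 3.1 2.0 3.5
   vertex 2.5 3.4 4.0
   vertex 1.5 1.3 1.7
  endloop
 endfacet
 facet normal -0.878 0.216 -0.426
  outer loop
   vertex 2.4 2.0 0.2
   vertex 1.5 1.3 1.7
   vertex 1.8 4.1 2.5
  endloop
 endfacet
 facet normal -0.625 0.488 -0.609
  outer loop
   vertex 2.4 2.0 0.2
   vertex 1.8 4.1 2.5
   vertex 3.2 2.9 0.1
  endloop
 endfacet
 facet normal 0.495 -0.862 -0.105
  outer loop
   vertex 2.4 2.0 0.2
   vertex 3.1 2.0 3.5
   vertex 1.5 1.3 1.7
  endloop
 endfacet
 facet normal 0.730 -0.666 -0.155
  outer loop
   vertex 2.4 2.0 0.2
   vertex 3.2 2.9 0.1
   vertex 3.1 2.0 3.5
  endloop
 endfacet
 facet normal 0.325 0.908 -0.265
  outer loop
   vertex 3.0 3.7 2.6
   vertex 3.2 2.9 0.1
   vertex 1.8 4.1 2.5
  endloop
 endfacet
 facet normal 0.280 0.913 0.296
  outer loop
   vertex 3.0 3.7 2.6
   vertex 1.8 4.1 2.5
   vertex 2.5 3.4 4.0
  endloop
 endfacet
 facet normal 0.995 0.086 0.052
  outer loop
   vertex 3.0 3.7 2.6
   vertex 3.1 2.0 3.5
   vertex 3.2 2.9 0.1
  endloop
 endfacet
 facet normal 0.894 0.250 0.373
  outer loop
   vertex 3.0 3.7 2.6
   vertex 2.5 3.4 4.0
   vertex 3.1 2.0 3.5
  endloop
 endfacet
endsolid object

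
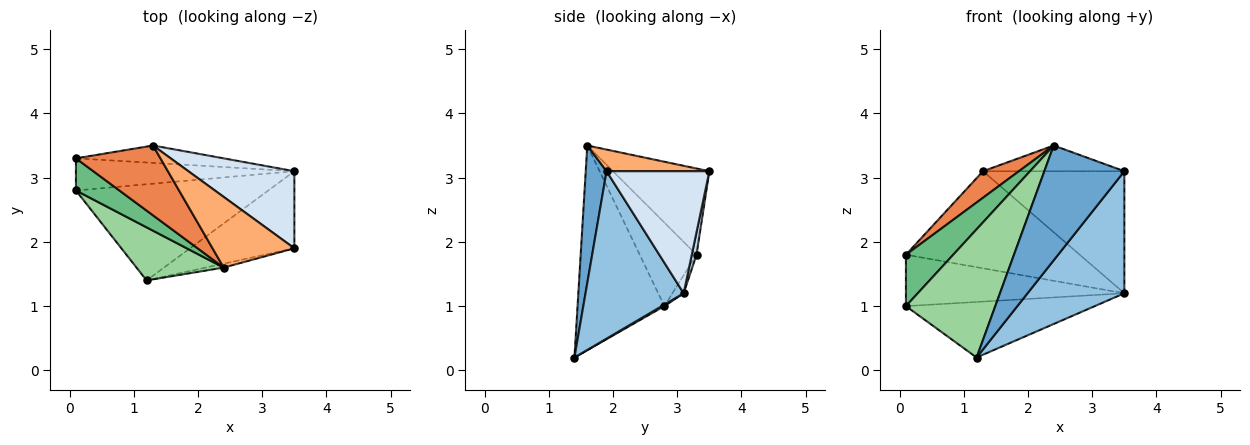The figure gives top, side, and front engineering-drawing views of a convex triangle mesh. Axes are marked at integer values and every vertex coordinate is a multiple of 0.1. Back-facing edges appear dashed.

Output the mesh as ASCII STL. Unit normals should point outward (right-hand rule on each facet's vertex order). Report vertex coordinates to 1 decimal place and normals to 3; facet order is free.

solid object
 facet normal 0.252 -0.967 -0.033
  outer loop
   vertex 2.4 1.6 3.5
   vertex 1.2 1.4 0.2
   vertex 3.5 1.9 3.1
  endloop
 endfacet
 facet normal 0.651 -0.642 -0.405
  outer loop
   vertex 3.5 3.1 1.2
   vertex 3.5 1.9 3.1
   vertex 1.2 1.4 0.2
  endloop
 endfacet
 facet normal 0.027 0.984 -0.176
  outer loop
   vertex 1.3 3.5 3.1
   vertex 3.5 3.1 1.2
   vertex 0.1 3.3 1.8
  endloop
 endfacet
 facet normal 0.524 0.720 0.455
  outer loop
   vertex 1.3 3.5 3.1
   vertex 3.5 1.9 3.1
   vertex 3.5 3.1 1.2
  endloop
 endfacet
 facet normal -0.690 -0.257 0.677
  outer loop
   vertex 1.3 3.5 3.1
   vertex 0.1 3.3 1.8
   vertex 2.4 1.6 3.5
  endloop
 endfacet
 facet normal 0.241 0.332 0.912
  outer loop
   vertex 1.3 3.5 3.1
   vertex 2.4 1.6 3.5
   vertex 3.5 1.9 3.1
  endloop
 endfacet
 facet normal -0.044 0.847 -0.529
  outer loop
   vertex 0.1 2.8 1.0
   vertex 0.1 3.3 1.8
   vertex 3.5 3.1 1.2
  endloop
 endfacet
 facet normal 0.007 0.500 -0.866
  outer loop
   vertex 0.1 2.8 1.0
   vertex 3.5 3.1 1.2
   vertex 1.2 1.4 0.2
  endloop
 endfacet
 facet normal -0.714 -0.594 0.371
  outer loop
   vertex 0.1 2.8 1.0
   vertex 2.4 1.6 3.5
   vertex 0.1 3.3 1.8
  endloop
 endfacet
 facet normal -0.668 -0.688 0.285
  outer loop
   vertex 0.1 2.8 1.0
   vertex 1.2 1.4 0.2
   vertex 2.4 1.6 3.5
  endloop
 endfacet
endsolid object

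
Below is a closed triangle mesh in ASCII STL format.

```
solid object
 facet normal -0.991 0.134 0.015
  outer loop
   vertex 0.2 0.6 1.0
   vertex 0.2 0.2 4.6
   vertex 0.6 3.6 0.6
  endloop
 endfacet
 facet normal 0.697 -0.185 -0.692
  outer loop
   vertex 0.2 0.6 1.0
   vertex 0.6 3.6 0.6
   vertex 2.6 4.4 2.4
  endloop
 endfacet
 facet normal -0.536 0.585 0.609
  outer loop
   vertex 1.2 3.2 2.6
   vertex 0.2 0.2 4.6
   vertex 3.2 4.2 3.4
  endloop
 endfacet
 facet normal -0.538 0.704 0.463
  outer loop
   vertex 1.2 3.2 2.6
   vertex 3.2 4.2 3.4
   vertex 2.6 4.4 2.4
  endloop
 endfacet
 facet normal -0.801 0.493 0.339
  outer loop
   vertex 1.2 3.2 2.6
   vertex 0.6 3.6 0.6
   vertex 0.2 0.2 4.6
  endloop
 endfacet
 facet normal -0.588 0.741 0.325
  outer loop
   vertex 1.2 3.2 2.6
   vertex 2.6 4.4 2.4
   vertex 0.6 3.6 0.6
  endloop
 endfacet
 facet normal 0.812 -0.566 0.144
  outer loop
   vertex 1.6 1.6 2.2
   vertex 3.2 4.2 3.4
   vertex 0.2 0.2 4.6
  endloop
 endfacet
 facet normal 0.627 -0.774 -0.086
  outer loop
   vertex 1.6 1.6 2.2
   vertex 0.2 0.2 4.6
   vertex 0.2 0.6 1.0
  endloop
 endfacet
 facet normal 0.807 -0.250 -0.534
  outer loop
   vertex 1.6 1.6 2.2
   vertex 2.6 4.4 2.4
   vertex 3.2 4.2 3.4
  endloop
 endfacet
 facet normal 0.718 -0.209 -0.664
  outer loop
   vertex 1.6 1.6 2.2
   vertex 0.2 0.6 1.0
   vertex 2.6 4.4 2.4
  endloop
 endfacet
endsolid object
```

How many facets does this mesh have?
10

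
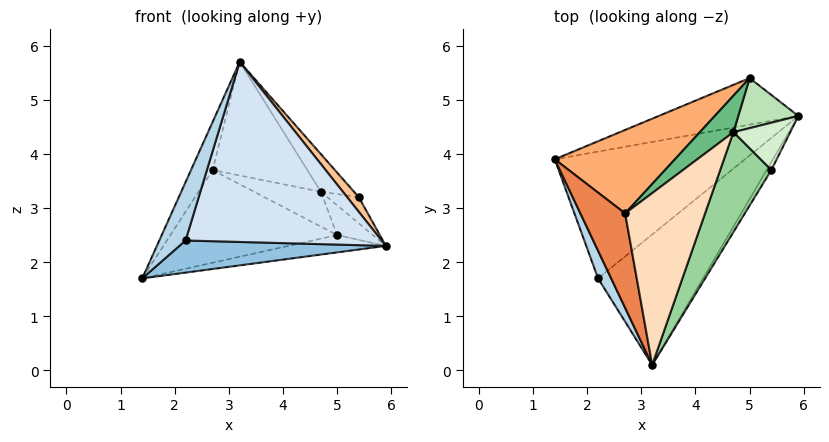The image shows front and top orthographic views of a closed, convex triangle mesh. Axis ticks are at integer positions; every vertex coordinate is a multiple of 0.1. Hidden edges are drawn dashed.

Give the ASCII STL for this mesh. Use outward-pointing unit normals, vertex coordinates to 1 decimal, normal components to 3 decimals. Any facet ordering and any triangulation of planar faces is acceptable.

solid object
 facet normal 0.063 0.348 -0.935
  outer loop
   vertex 5.0 5.4 2.5
   vertex 5.9 4.7 2.3
   vertex 1.4 3.9 1.7
  endloop
 endfacet
 facet normal 0.170 -0.242 -0.955
  outer loop
   vertex 2.2 1.7 2.4
   vertex 1.4 3.9 1.7
   vertex 5.9 4.7 2.3
  endloop
 endfacet
 facet normal -0.944 -0.298 0.141
  outer loop
   vertex 2.2 1.7 2.4
   vertex 3.2 0.1 5.7
   vertex 1.4 3.9 1.7
  endloop
 endfacet
 facet normal 0.539 -0.682 -0.494
  outer loop
   vertex 2.2 1.7 2.4
   vertex 5.9 4.7 2.3
   vertex 3.2 0.1 5.7
  endloop
 endfacet
 facet normal -0.715 0.318 0.623
  outer loop
   vertex 2.7 2.9 3.7
   vertex 1.4 3.9 1.7
   vertex 3.2 0.1 5.7
  endloop
 endfacet
 facet normal -0.417 0.675 0.609
  outer loop
   vertex 2.7 2.9 3.7
   vertex 5.0 5.4 2.5
   vertex 1.4 3.9 1.7
  endloop
 endfacet
 facet normal 0.664 -0.655 -0.359
  outer loop
   vertex 5.4 3.7 3.2
   vertex 3.2 0.1 5.7
   vertex 5.9 4.7 2.3
  endloop
 endfacet
 facet normal -0.240 0.536 0.810
  outer loop
   vertex 4.7 4.4 3.3
   vertex 2.7 2.9 3.7
   vertex 3.2 0.1 5.7
  endloop
 endfacet
 facet normal -0.350 0.647 0.678
  outer loop
   vertex 4.7 4.4 3.3
   vertex 5.0 5.4 2.5
   vertex 2.7 2.9 3.7
  endloop
 endfacet
 facet normal 0.437 0.317 0.842
  outer loop
   vertex 4.7 4.4 3.3
   vertex 3.2 0.1 5.7
   vertex 5.4 3.7 3.2
  endloop
 endfacet
 facet normal 0.507 0.440 0.741
  outer loop
   vertex 4.7 4.4 3.3
   vertex 5.9 4.7 2.3
   vertex 5.0 5.4 2.5
  endloop
 endfacet
 facet normal 0.520 0.413 0.748
  outer loop
   vertex 4.7 4.4 3.3
   vertex 5.4 3.7 3.2
   vertex 5.9 4.7 2.3
  endloop
 endfacet
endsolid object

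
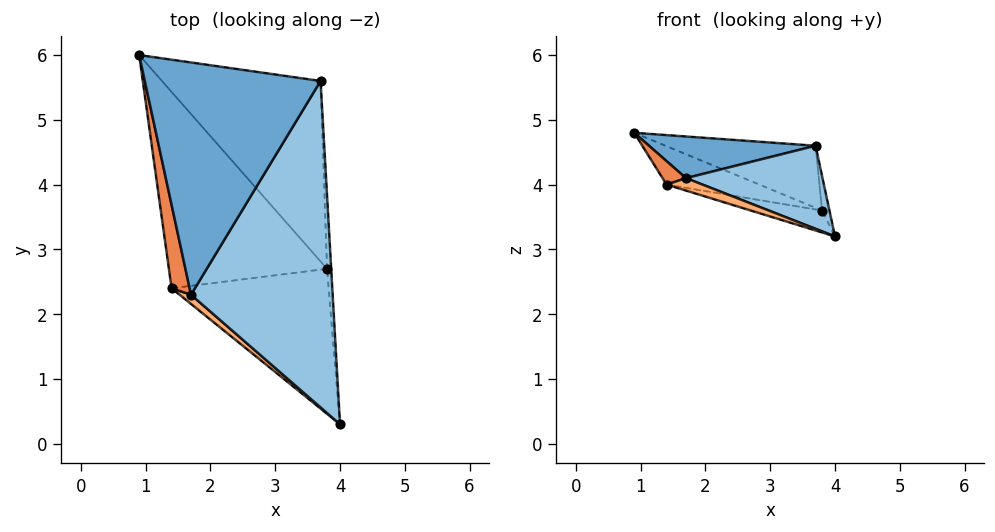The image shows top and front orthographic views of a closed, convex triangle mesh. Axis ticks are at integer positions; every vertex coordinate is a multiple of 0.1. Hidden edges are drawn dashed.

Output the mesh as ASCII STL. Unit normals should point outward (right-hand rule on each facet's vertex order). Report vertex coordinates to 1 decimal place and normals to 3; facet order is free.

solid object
 facet normal 0.045 -0.176 0.983
  outer loop
   vertex 3.7 5.6 4.6
   vertex 0.9 6.0 4.8
   vertex 1.7 2.3 4.1
  endloop
 endfacet
 facet normal 0.163 -0.243 0.956
  outer loop
   vertex 3.7 5.6 4.6
   vertex 1.7 2.3 4.1
   vertex 4.0 0.3 3.2
  endloop
 endfacet
 facet normal -0.021 0.325 -0.945
  outer loop
   vertex 3.8 2.7 3.6
   vertex 0.9 6.0 4.8
   vertex 3.7 5.6 4.6
  endloop
 endfacet
 facet normal 0.957 0.123 -0.262
  outer loop
   vertex 3.8 2.7 3.6
   vertex 3.7 5.6 4.6
   vertex 4.0 0.3 3.2
  endloop
 endfacet
 facet normal -0.380 -0.251 0.890
  outer loop
   vertex 1.4 2.4 4.0
   vertex 1.7 2.3 4.1
   vertex 0.9 6.0 4.8
  endloop
 endfacet
 facet normal -0.423 -0.729 0.539
  outer loop
   vertex 1.4 2.4 4.0
   vertex 4.0 0.3 3.2
   vertex 1.7 2.3 4.1
  endloop
 endfacet
 facet normal -0.184 0.189 -0.965
  outer loop
   vertex 1.4 2.4 4.0
   vertex 0.9 6.0 4.8
   vertex 3.8 2.7 3.6
  endloop
 endfacet
 facet normal -0.180 0.147 -0.973
  outer loop
   vertex 1.4 2.4 4.0
   vertex 3.8 2.7 3.6
   vertex 4.0 0.3 3.2
  endloop
 endfacet
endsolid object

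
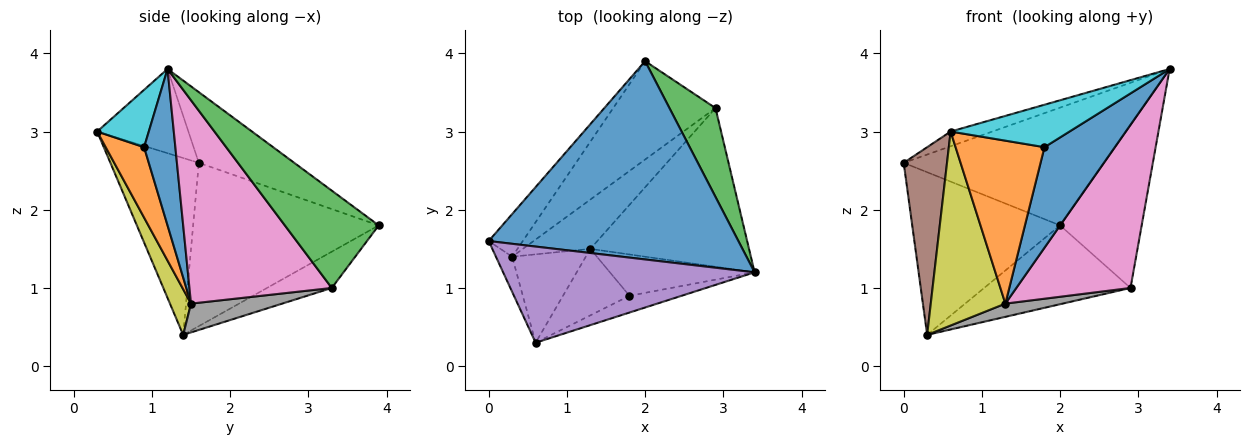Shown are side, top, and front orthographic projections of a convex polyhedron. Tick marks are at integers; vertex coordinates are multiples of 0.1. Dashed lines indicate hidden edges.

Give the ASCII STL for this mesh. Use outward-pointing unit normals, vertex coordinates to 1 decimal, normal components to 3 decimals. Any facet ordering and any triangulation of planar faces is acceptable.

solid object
 facet normal -0.236 0.496 0.835
  outer loop
   vertex 2.0 3.9 1.8
   vertex 0.0 1.6 2.6
   vertex 3.4 1.2 3.8
  endloop
 endfacet
 facet normal -0.772 0.615 -0.161
  outer loop
   vertex 0.3 1.4 0.4
   vertex 0.0 1.6 2.6
   vertex 2.0 3.9 1.8
  endloop
 endfacet
 facet normal 0.711 0.618 0.336
  outer loop
   vertex 2.9 3.3 1.0
   vertex 2.0 3.9 1.8
   vertex 3.4 1.2 3.8
  endloop
 endfacet
 facet normal -0.267 0.603 -0.752
  outer loop
   vertex 2.9 3.3 1.0
   vertex 0.3 1.4 0.4
   vertex 2.0 3.9 1.8
  endloop
 endfacet
 facet normal -0.314 0.144 0.938
  outer loop
   vertex 0.6 0.3 3.0
   vertex 3.4 1.2 3.8
   vertex 0.0 1.6 2.6
  endloop
 endfacet
 facet normal -0.895 -0.438 -0.082
  outer loop
   vertex 0.6 0.3 3.0
   vertex 0.0 1.6 2.6
   vertex 0.3 1.4 0.4
  endloop
 endfacet
 facet normal 0.666 -0.535 -0.520
  outer loop
   vertex 1.3 1.5 0.8
   vertex 2.9 3.3 1.0
   vertex 3.4 1.2 3.8
  endloop
 endfacet
 facet normal 0.381 -0.240 -0.893
  outer loop
   vertex 1.3 1.5 0.8
   vertex 0.3 1.4 0.4
   vertex 2.9 3.3 1.0
  endloop
 endfacet
 facet normal 0.249 -0.881 -0.402
  outer loop
   vertex 1.3 1.5 0.8
   vertex 0.6 0.3 3.0
   vertex 0.3 1.4 0.4
  endloop
 endfacet
 facet normal 0.374 -0.862 -0.340
  outer loop
   vertex 1.8 0.9 2.8
   vertex 3.4 1.2 3.8
   vertex 0.6 0.3 3.0
  endloop
 endfacet
 facet normal 0.380 -0.855 -0.352
  outer loop
   vertex 1.8 0.9 2.8
   vertex 1.3 1.5 0.8
   vertex 3.4 1.2 3.8
  endloop
 endfacet
 facet normal 0.371 -0.860 -0.351
  outer loop
   vertex 1.8 0.9 2.8
   vertex 0.6 0.3 3.0
   vertex 1.3 1.5 0.8
  endloop
 endfacet
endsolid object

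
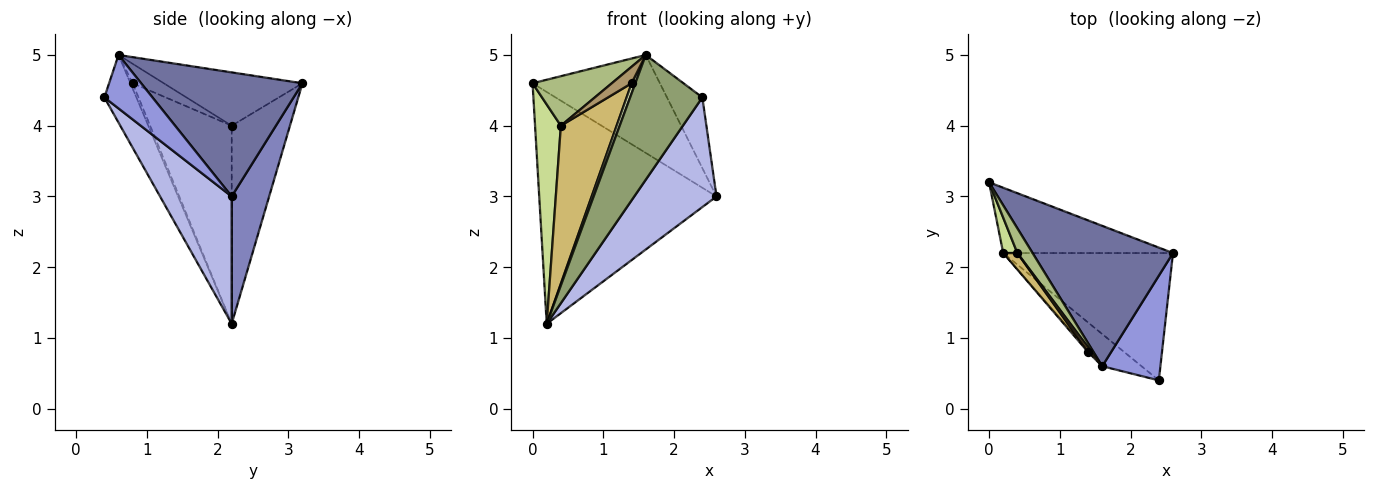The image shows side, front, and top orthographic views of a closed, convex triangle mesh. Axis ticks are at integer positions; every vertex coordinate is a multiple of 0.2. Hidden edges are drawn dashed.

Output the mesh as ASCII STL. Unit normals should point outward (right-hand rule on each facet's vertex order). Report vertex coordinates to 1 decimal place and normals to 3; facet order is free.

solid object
 facet normal 0.587 0.463 0.664
  outer loop
   vertex 1.6 0.6 5.0
   vertex 2.6 2.2 3.0
   vertex 0.0 3.2 4.6
  endloop
 endfacet
 facet normal 0.199 0.943 -0.266
  outer loop
   vertex 0.2 2.2 1.2
   vertex 0.0 3.2 4.6
   vertex 2.6 2.2 3.0
  endloop
 endfacet
 facet normal 0.606 0.445 0.659
  outer loop
   vertex 2.4 0.4 4.4
   vertex 2.6 2.2 3.0
   vertex 1.6 0.6 5.0
  endloop
 endfacet
 facet normal 0.494 -0.567 -0.659
  outer loop
   vertex 2.4 0.4 4.4
   vertex 0.2 2.2 1.2
   vertex 2.6 2.2 3.0
  endloop
 endfacet
 facet normal -0.394 -0.890 -0.229
  outer loop
   vertex 2.4 0.4 4.4
   vertex 1.6 0.6 5.0
   vertex 0.2 2.2 1.2
  endloop
 endfacet
 facet normal -0.843 -0.482 0.241
  outer loop
   vertex 0.4 2.2 4.0
   vertex 1.6 0.6 5.0
   vertex 0.0 3.2 4.6
  endloop
 endfacet
 facet normal -0.912 -0.404 0.065
  outer loop
   vertex 0.4 2.2 4.0
   vertex 0.0 3.2 4.6
   vertex 0.2 2.2 1.2
  endloop
 endfacet
 facet normal -0.507 -0.845 -0.169
  outer loop
   vertex 1.4 0.8 4.6
   vertex 0.2 2.2 1.2
   vertex 1.6 0.6 5.0
  endloop
 endfacet
 facet normal -0.834 -0.531 0.152
  outer loop
   vertex 1.4 0.8 4.6
   vertex 1.6 0.6 5.0
   vertex 0.4 2.2 4.0
  endloop
 endfacet
 facet normal -0.824 -0.563 0.059
  outer loop
   vertex 1.4 0.8 4.6
   vertex 0.4 2.2 4.0
   vertex 0.2 2.2 1.2
  endloop
 endfacet
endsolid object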